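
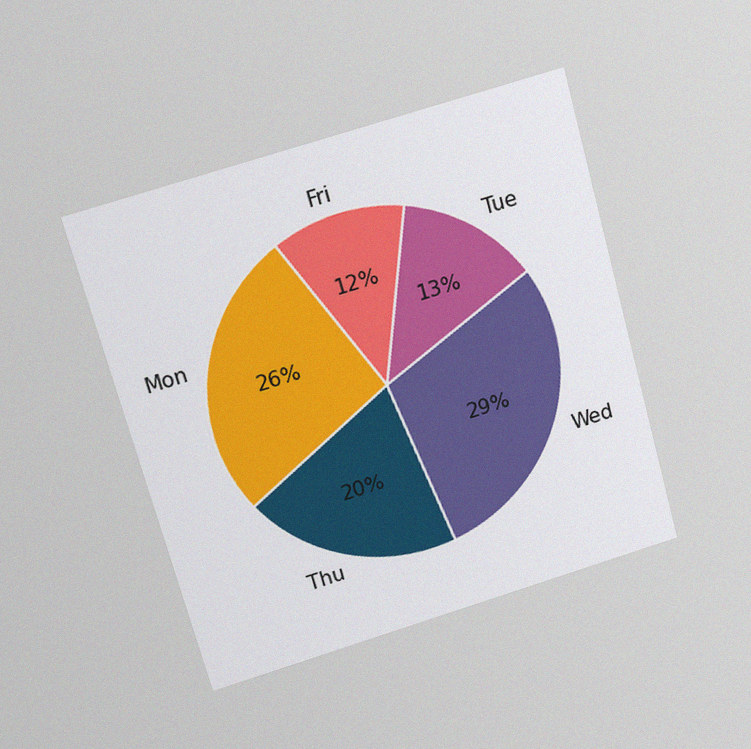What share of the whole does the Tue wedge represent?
13%

The chart is tilted about 15° counter-clockwise and viewed slightly from above, with some photo noise. The Tue slice takes up 13% of the pie.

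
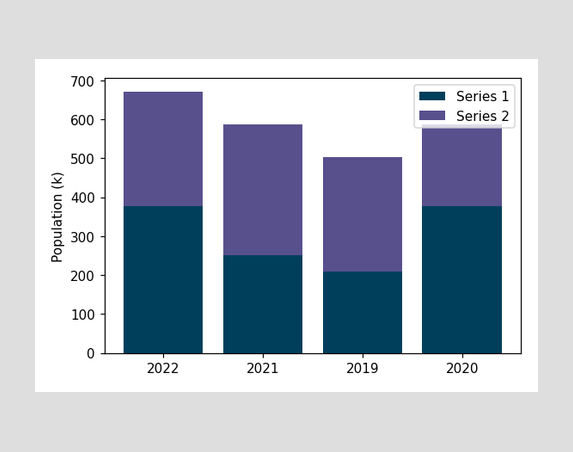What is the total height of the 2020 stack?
588k

The 2020 stack's top reaches 588k on the y-axis.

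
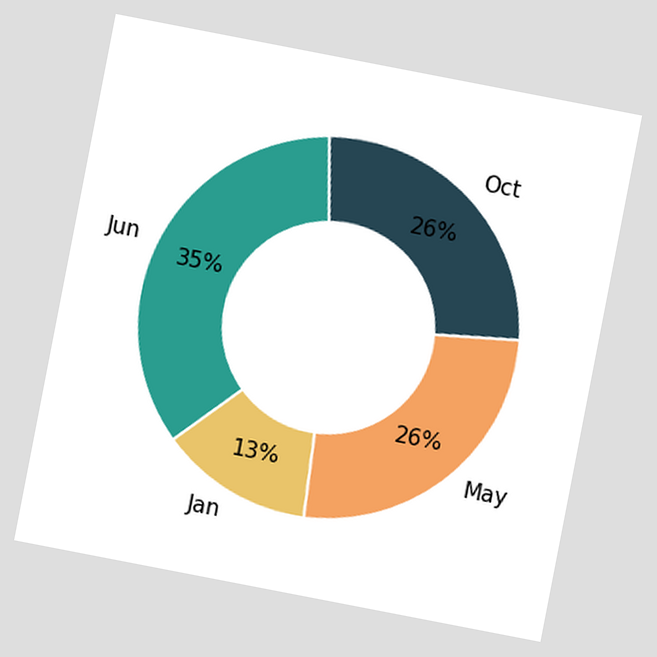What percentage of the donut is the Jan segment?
13%

The chart is tilted about 11° clockwise. The Jan segment takes up 13% of the ring.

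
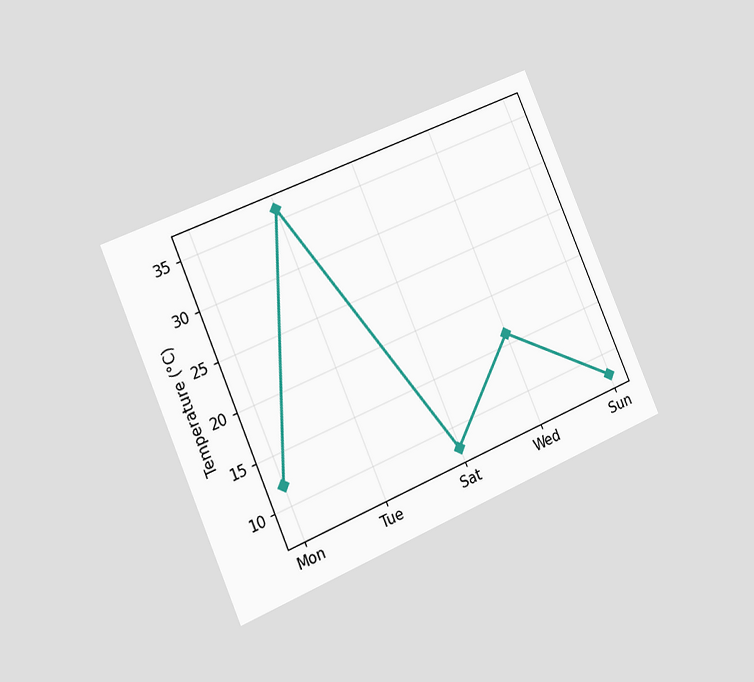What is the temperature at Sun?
8°C

The chart is tilted about 23° counter-clockwise and viewed at a slight angle. At Sun, the line is at 8°C.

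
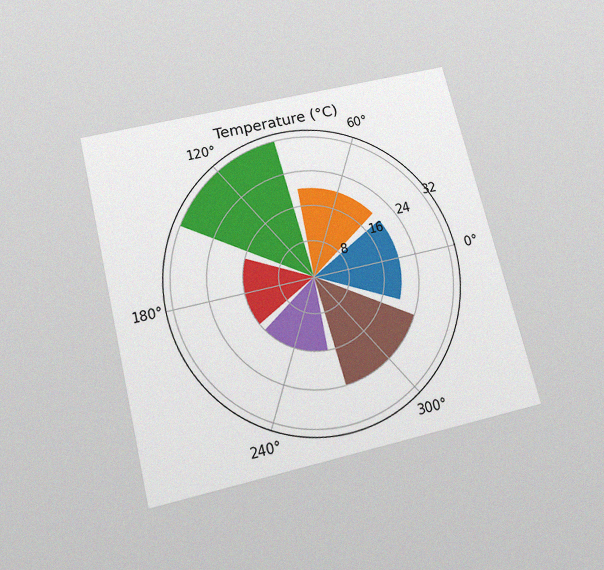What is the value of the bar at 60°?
20°C

The chart is tilted about 14° counter-clockwise and viewed slightly from below, with some photo noise. The bar at 60° reaches 20°C on the radial axis.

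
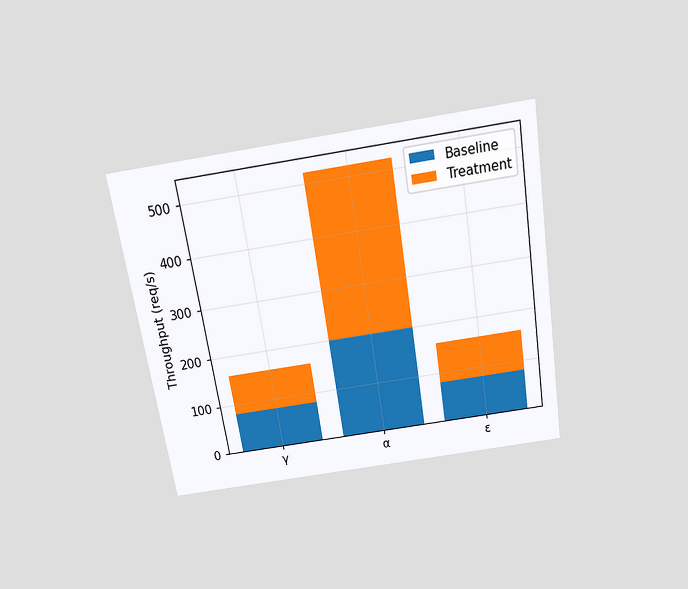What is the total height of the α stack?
The chart is tilted about 9° counter-clockwise and viewed slightly from above. The α stack's top reaches 520req/s on the y-axis.

520req/s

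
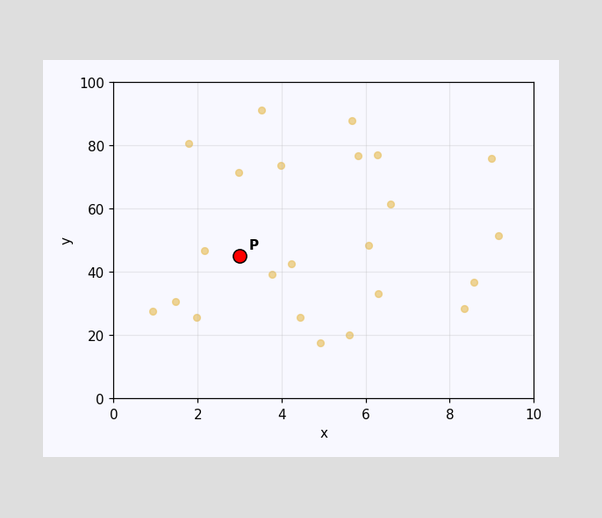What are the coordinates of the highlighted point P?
(3, 45)

Following the gridlines from P to each axis, P sits at (3, 45).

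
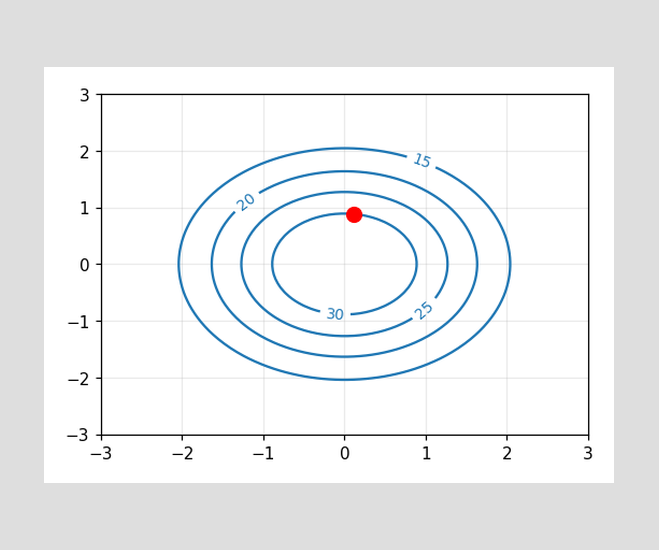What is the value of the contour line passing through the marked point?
30

The marked point sits on the contour labelled 30.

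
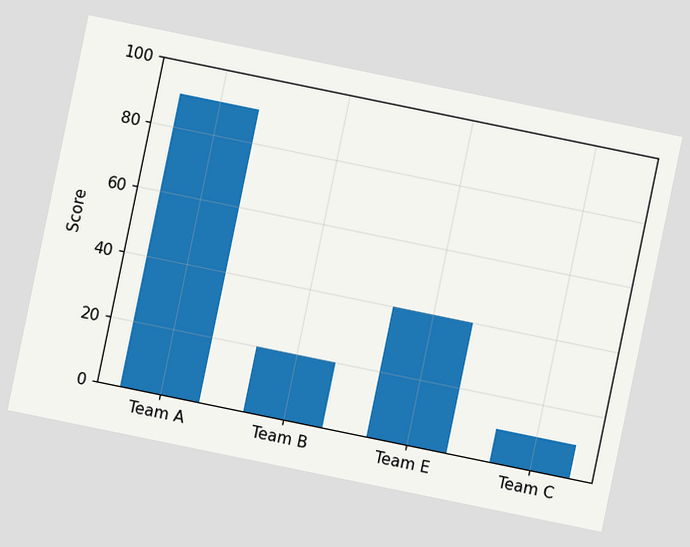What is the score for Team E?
40

The chart is tilted about 12° clockwise. Reading along the chart's y-axis, the Team E bar reaches 40.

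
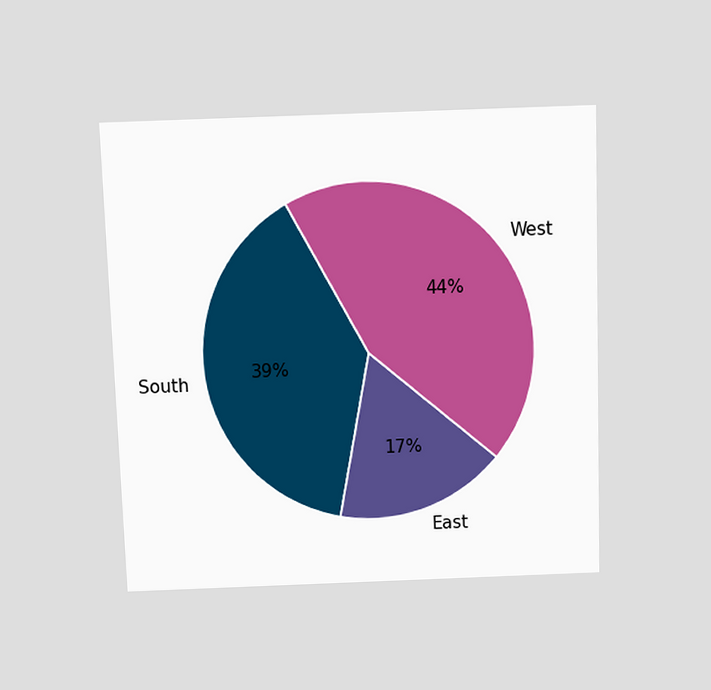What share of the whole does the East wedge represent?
17%

The chart is viewed slightly from above. The East slice takes up 17% of the pie.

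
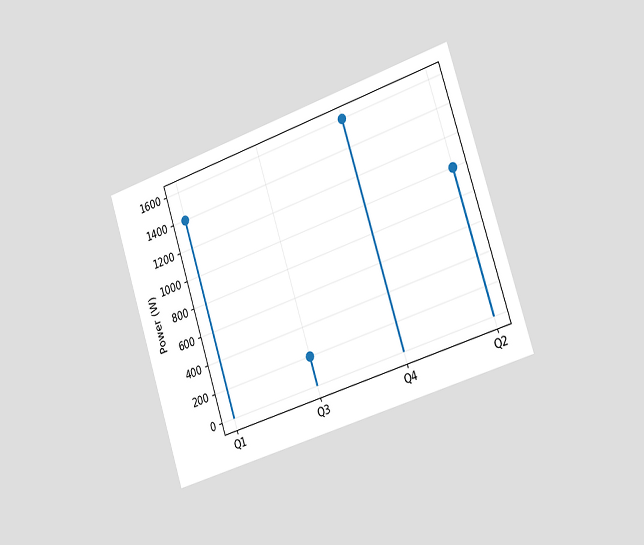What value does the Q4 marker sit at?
The chart is tilted about 18° counter-clockwise and viewed slightly from the right. The Q4 marker sits at 1600W.

1600W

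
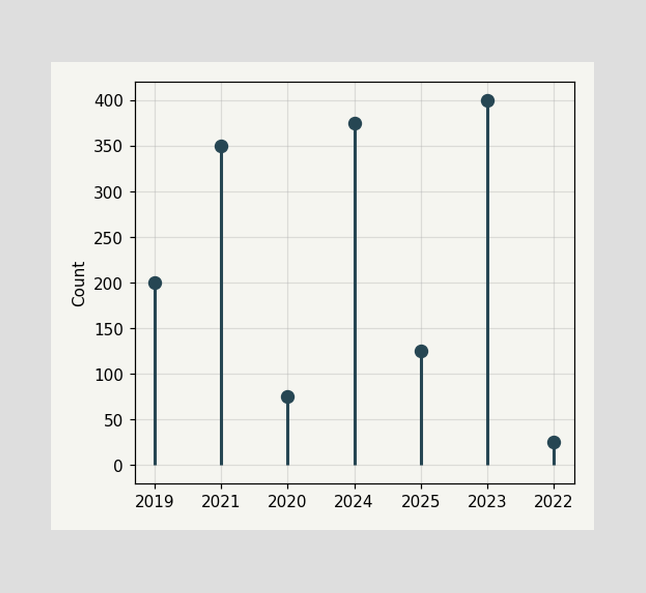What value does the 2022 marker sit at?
25

The 2022 marker sits at 25.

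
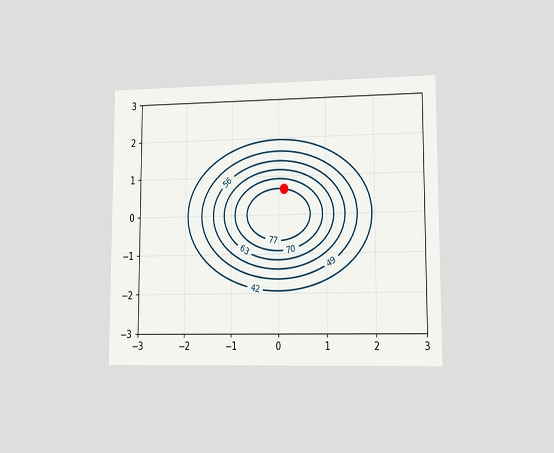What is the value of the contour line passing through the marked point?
77

The chart is viewed at a slight angle. The marked point sits on the contour labelled 77.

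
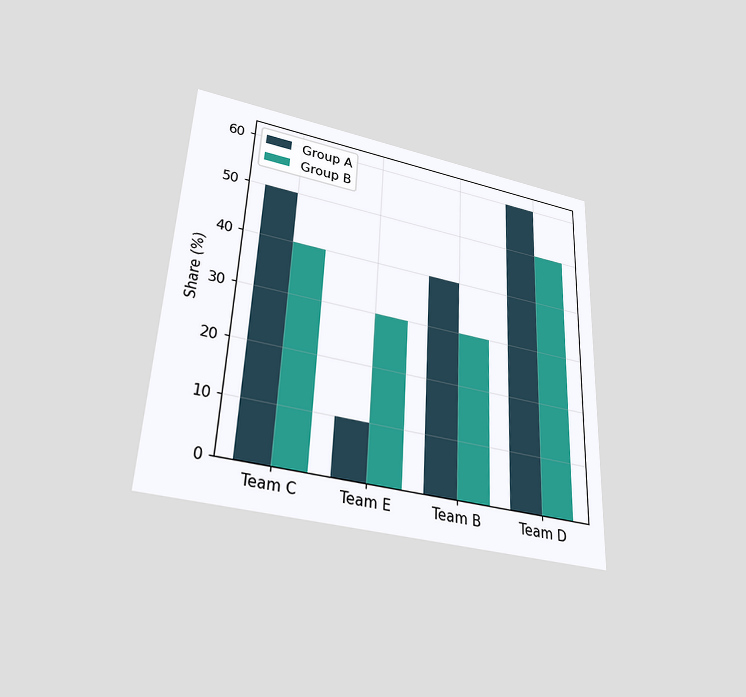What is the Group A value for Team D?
60%

The chart is tilted about 2° clockwise and viewed slightly from below. The Group A bar at Team D reaches 60% on the y-axis.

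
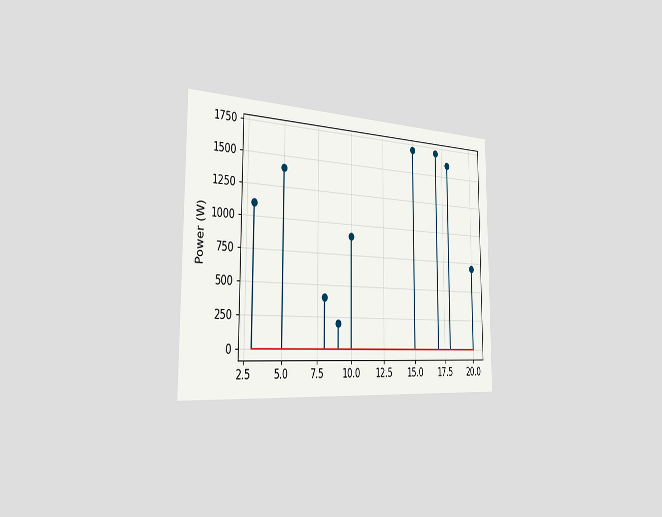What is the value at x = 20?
The chart is viewed slightly from the left. The stem at x=20 reaches 700W.

700W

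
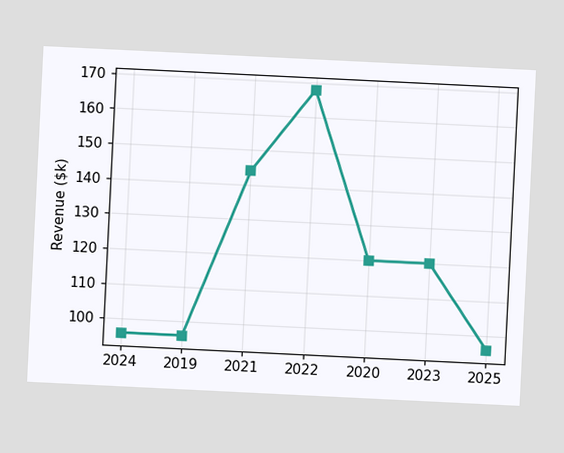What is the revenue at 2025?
The chart is tilted about 3° clockwise. At 2025, the line is at $96k.

$96k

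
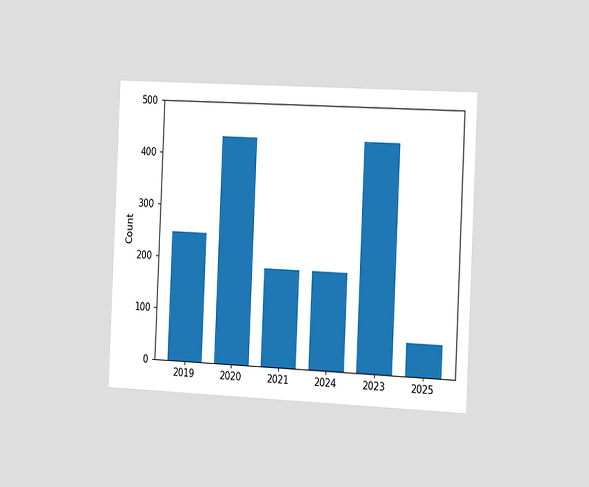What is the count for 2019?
248

The chart is tilted about 3° clockwise and viewed slightly from the right. Reading along the chart's y-axis, the 2019 bar reaches 248.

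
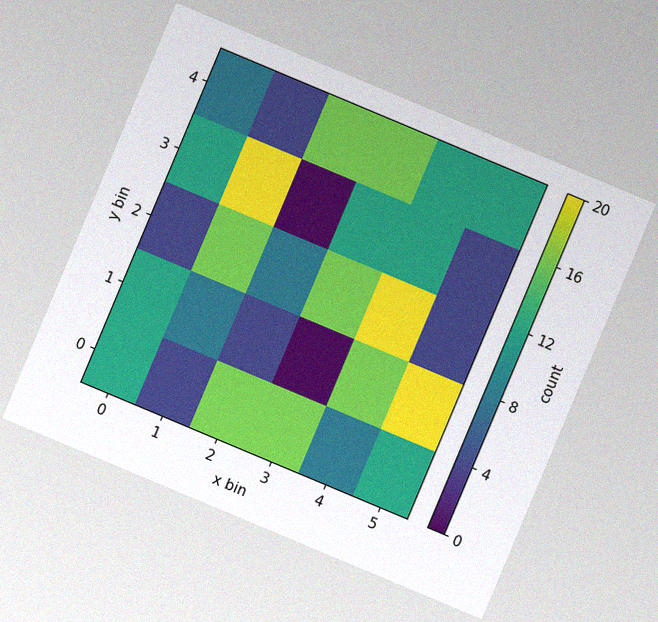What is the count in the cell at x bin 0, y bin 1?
12

The chart is tilted about 23° clockwise, with some photo noise. Matching the cell (0, 1) against the colorbar gives 12.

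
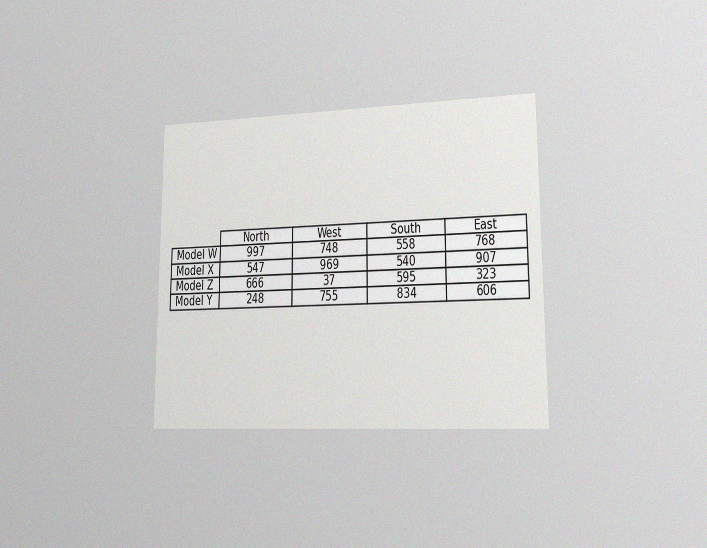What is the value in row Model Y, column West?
The chart is viewed slightly from the right, with some photo noise. The (Model Y, West) cell reads 755.

755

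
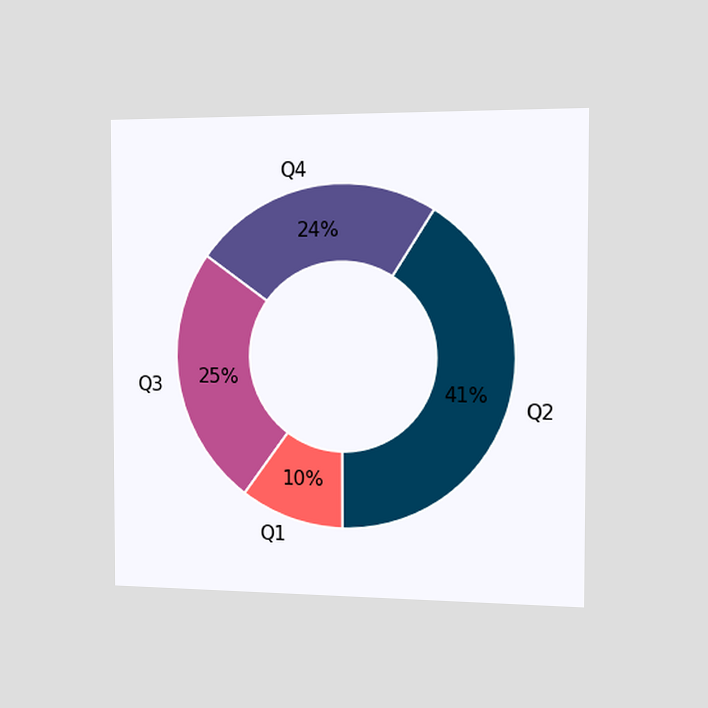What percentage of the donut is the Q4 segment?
24%

The chart is viewed slightly from the right. The Q4 segment takes up 24% of the ring.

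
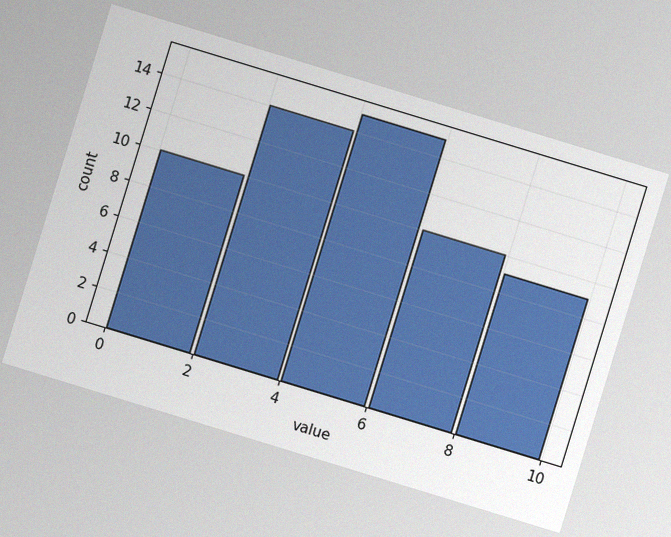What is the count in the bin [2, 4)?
The chart is tilted about 17° clockwise, with some photo noise. The [2, 4) bin has height 14.

14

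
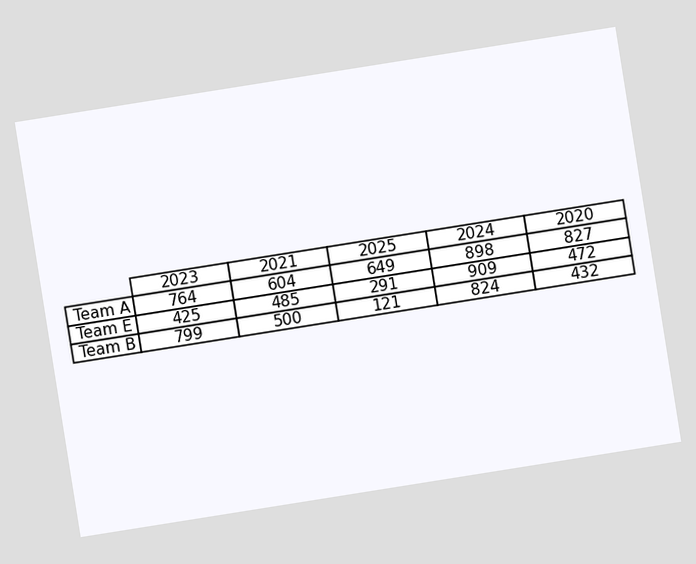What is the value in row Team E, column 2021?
The chart is tilted about 9° counter-clockwise. The (Team E, 2021) cell reads 485.

485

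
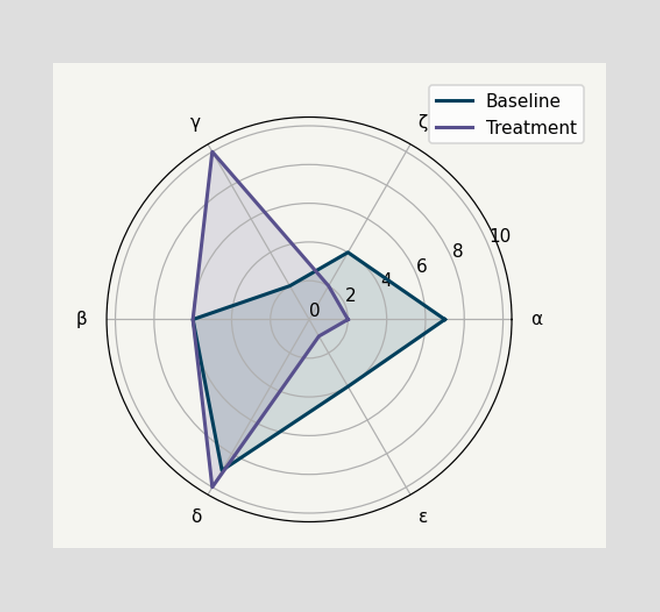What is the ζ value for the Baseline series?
4

On the ζ axis, Baseline reaches 4.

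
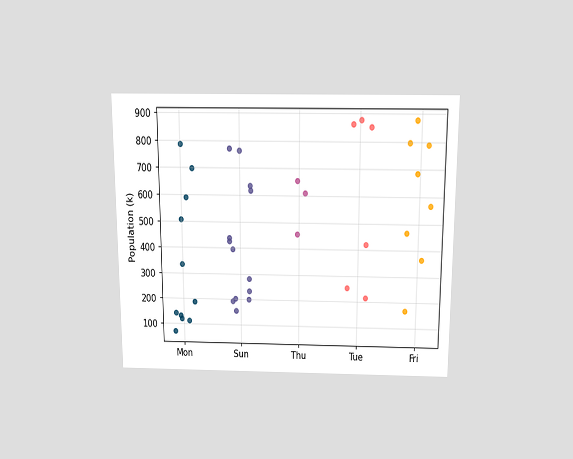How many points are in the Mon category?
The chart is viewed slightly from above. Counting the markers in the Mon column gives 11.

11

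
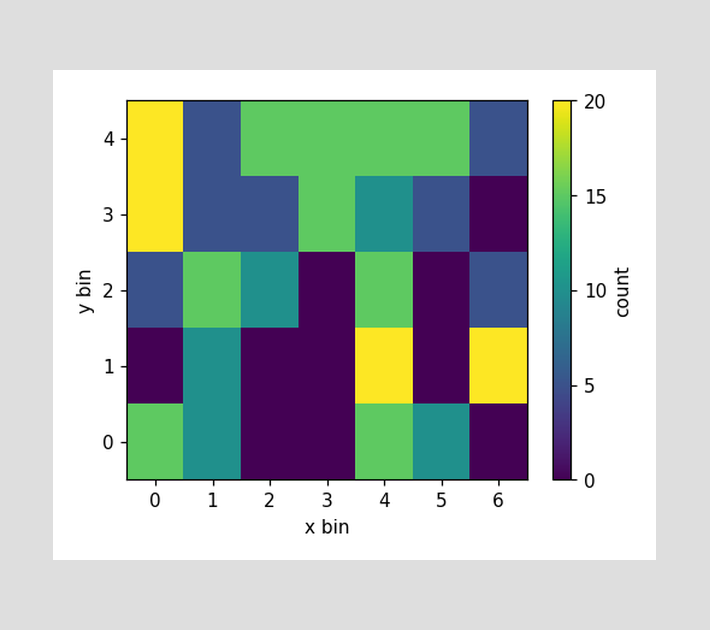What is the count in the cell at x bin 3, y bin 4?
15

Matching the cell (3, 4) against the colorbar gives 15.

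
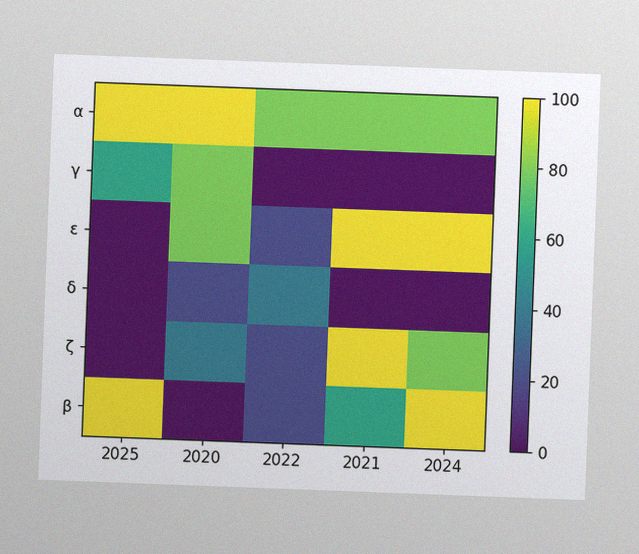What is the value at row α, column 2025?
100

The chart is tilted about 2° clockwise, with some photo noise. Matching cell (α, 2025) against the colorbar gives 100.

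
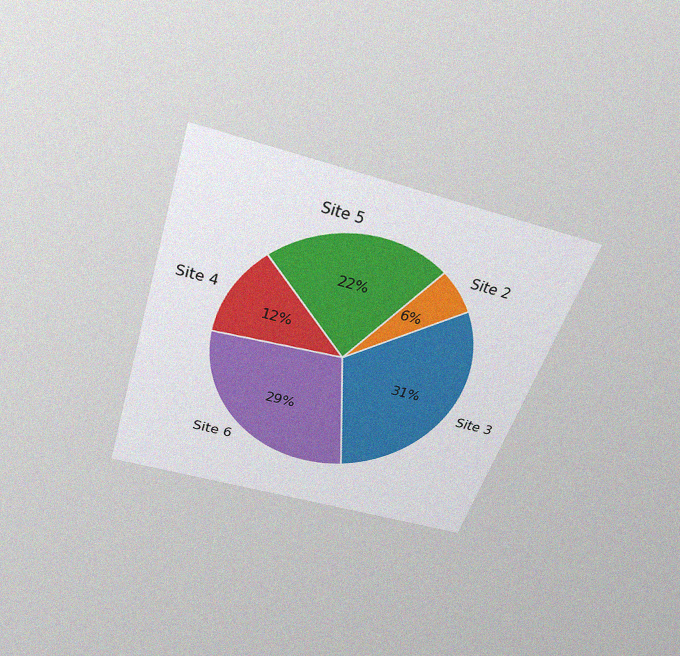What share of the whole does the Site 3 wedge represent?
31%

The chart is tilted about 18° clockwise and viewed slightly from above, with some photo noise. The Site 3 slice takes up 31% of the pie.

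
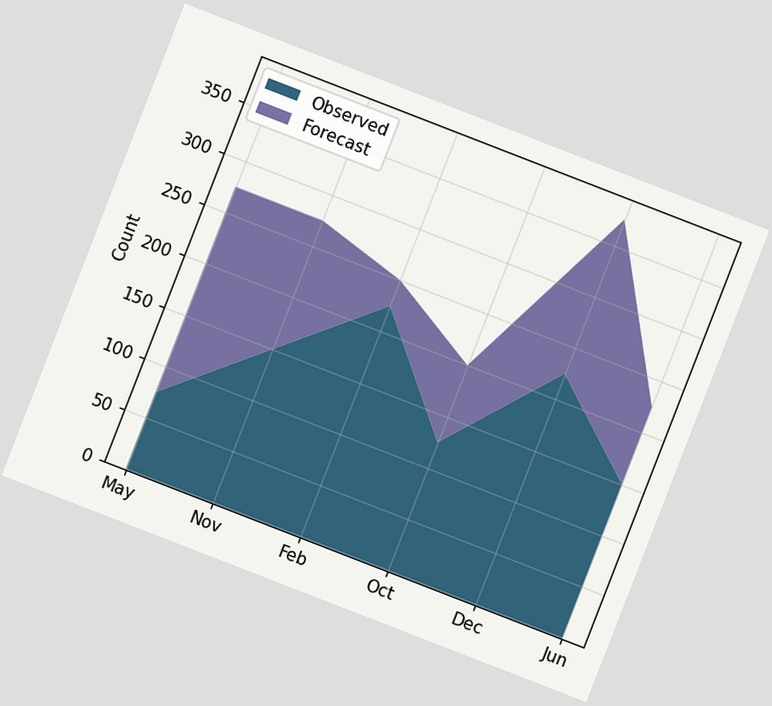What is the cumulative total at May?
275

The chart is tilted about 21° clockwise. The stacked total at May reaches 275.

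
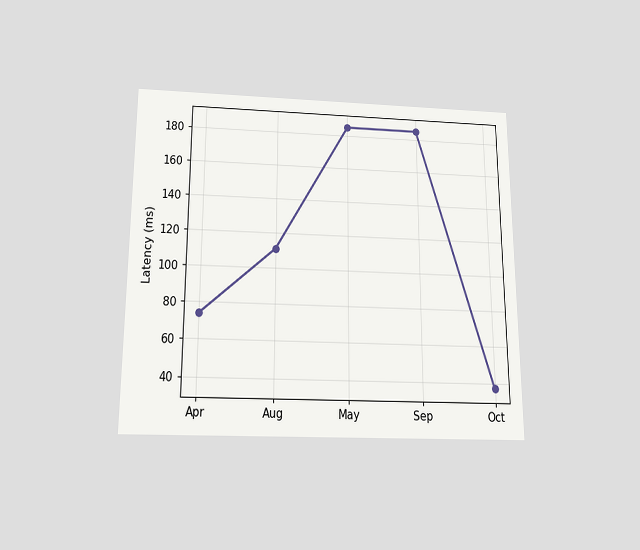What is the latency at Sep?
The chart is viewed slightly from below. At Sep, the line is at 185ms.

185ms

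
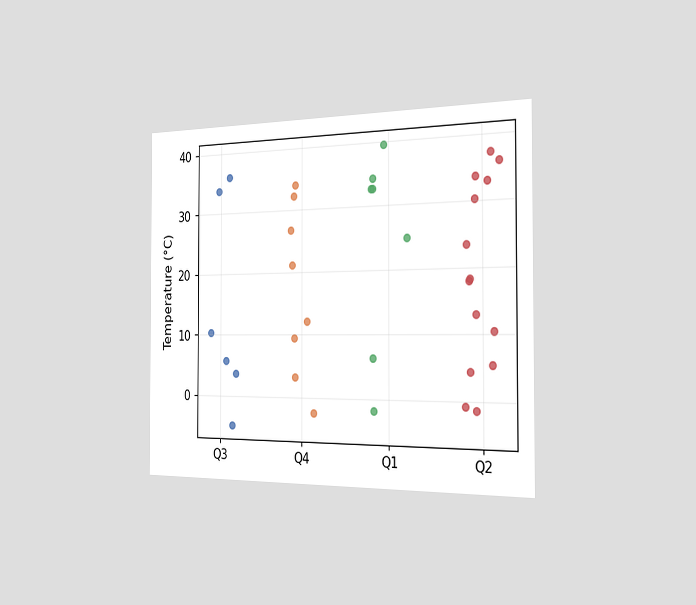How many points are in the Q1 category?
The chart is viewed slightly from the right. Counting the markers in the Q1 column gives 7.

7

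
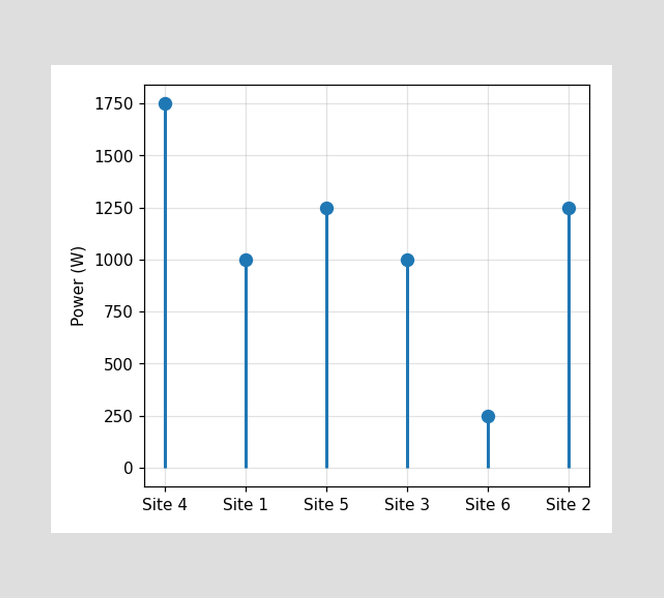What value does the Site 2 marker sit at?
1250W

The Site 2 marker sits at 1250W.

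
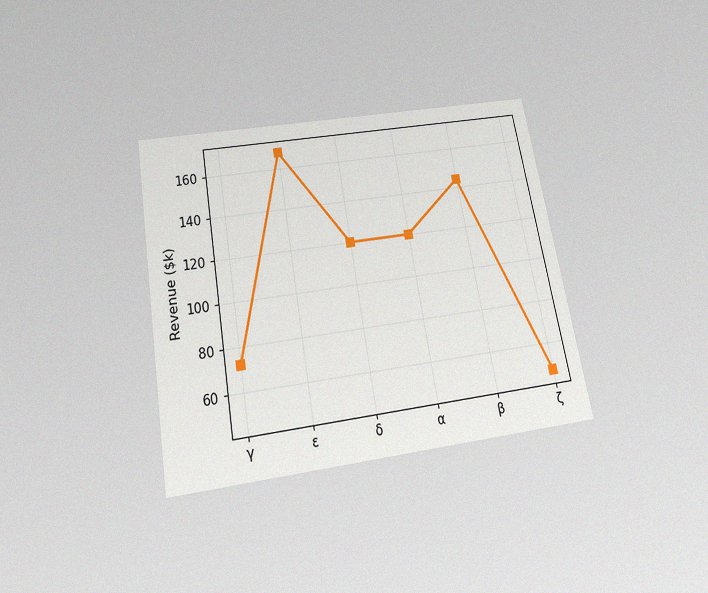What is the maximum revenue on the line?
$168k

The chart is tilted about 10° counter-clockwise and viewed slightly from below, with some photo noise. The highest point is at ε, and reading across to the y-axis gives $168k.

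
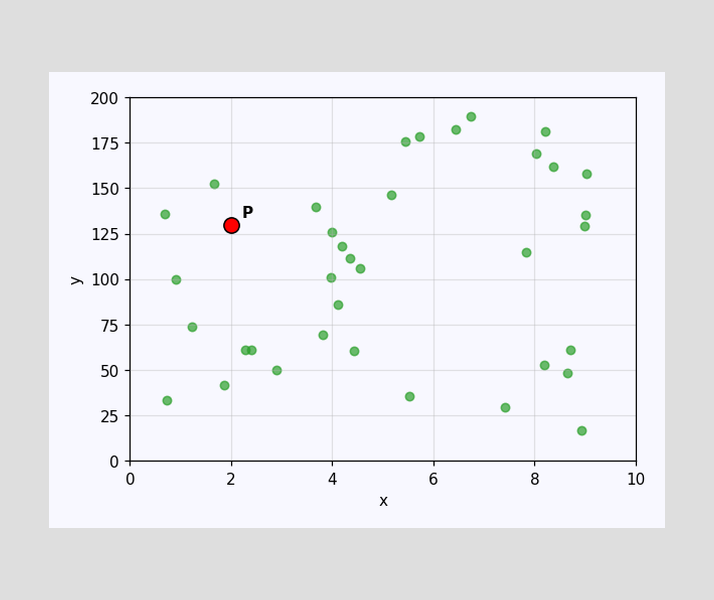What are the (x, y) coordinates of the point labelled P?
(2, 130)

Following the gridlines from P to each axis, P sits at (2, 130).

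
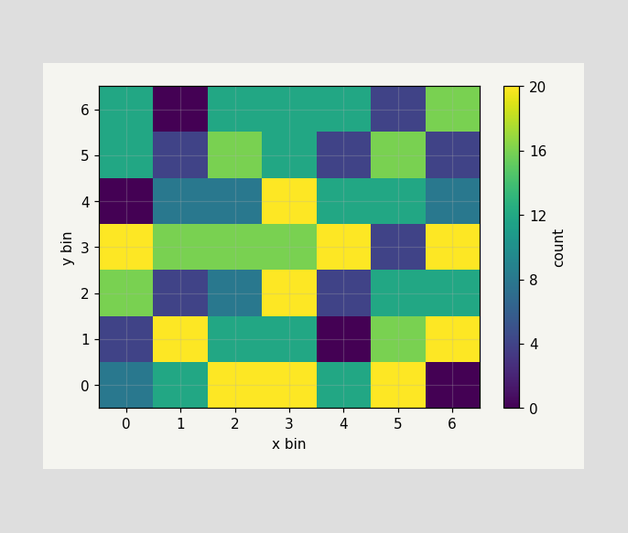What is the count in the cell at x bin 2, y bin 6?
Matching the cell (2, 6) against the colorbar gives 12.

12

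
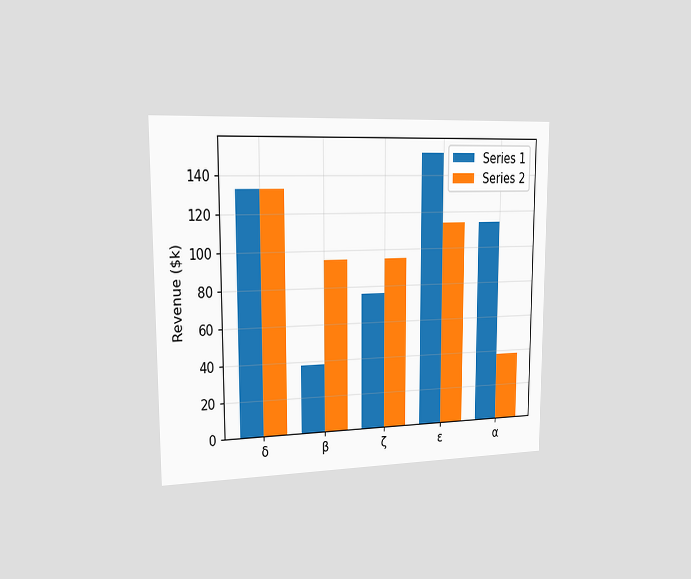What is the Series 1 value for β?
The chart is viewed slightly from the left. The Series 1 bar at β reaches $38k on the y-axis.

$38k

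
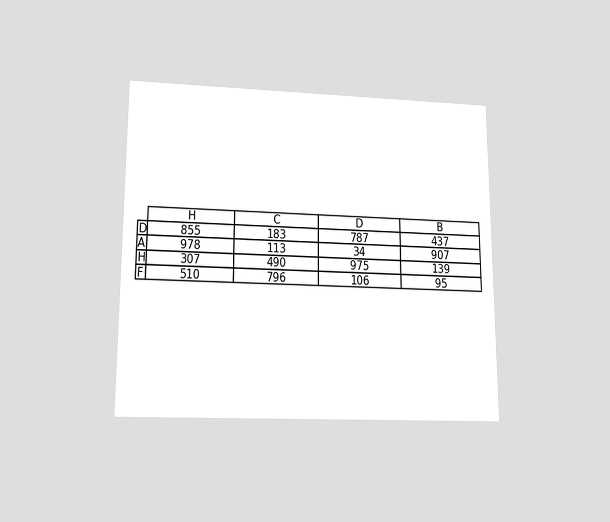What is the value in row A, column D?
The chart is viewed slightly from below. The (A, D) cell reads 34.

34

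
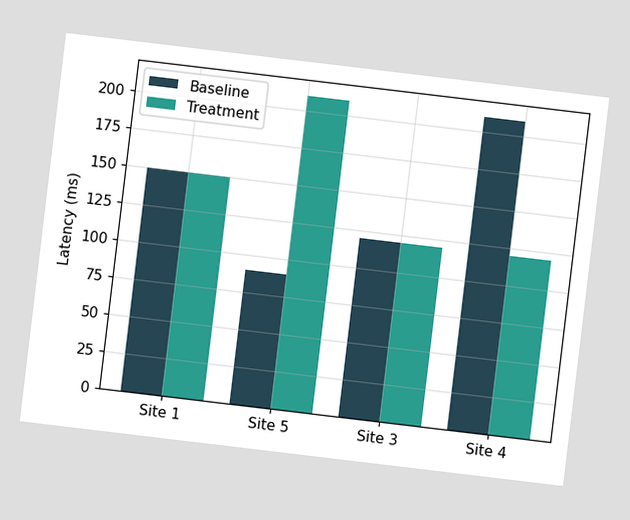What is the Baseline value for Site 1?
150ms

The chart is tilted about 7° clockwise. The Baseline bar at Site 1 reaches 150ms on the y-axis.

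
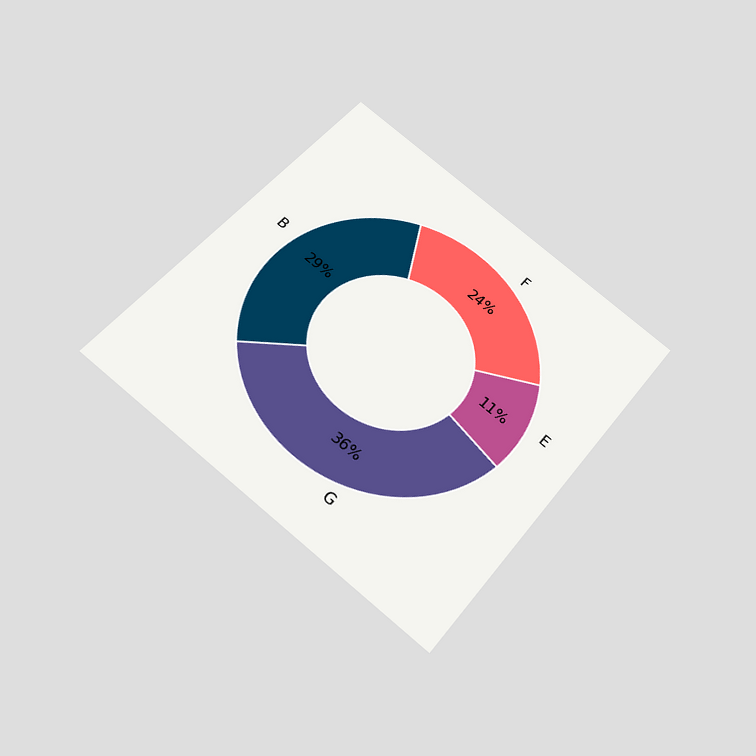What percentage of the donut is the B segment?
The chart is tilted about 38° clockwise and viewed slightly from below. The B segment takes up 29% of the ring.

29%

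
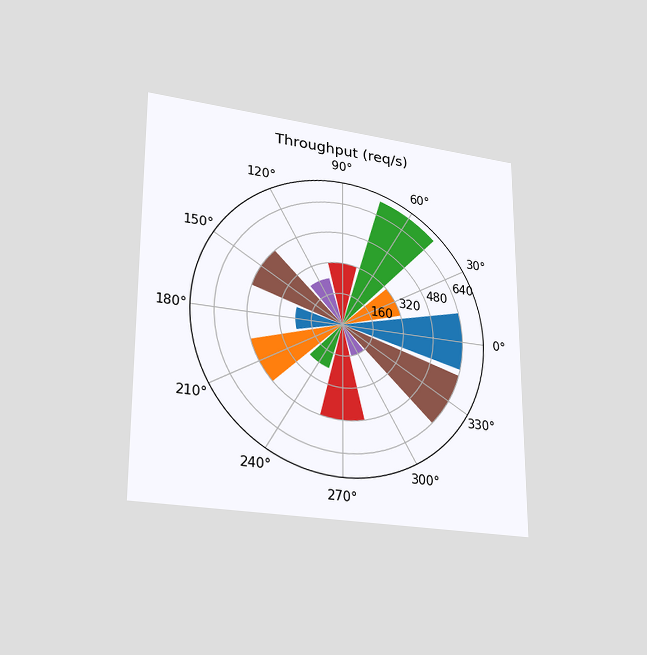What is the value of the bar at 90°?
The chart is viewed at a slight angle. The bar at 90° reaches 320req/s on the radial axis.

320req/s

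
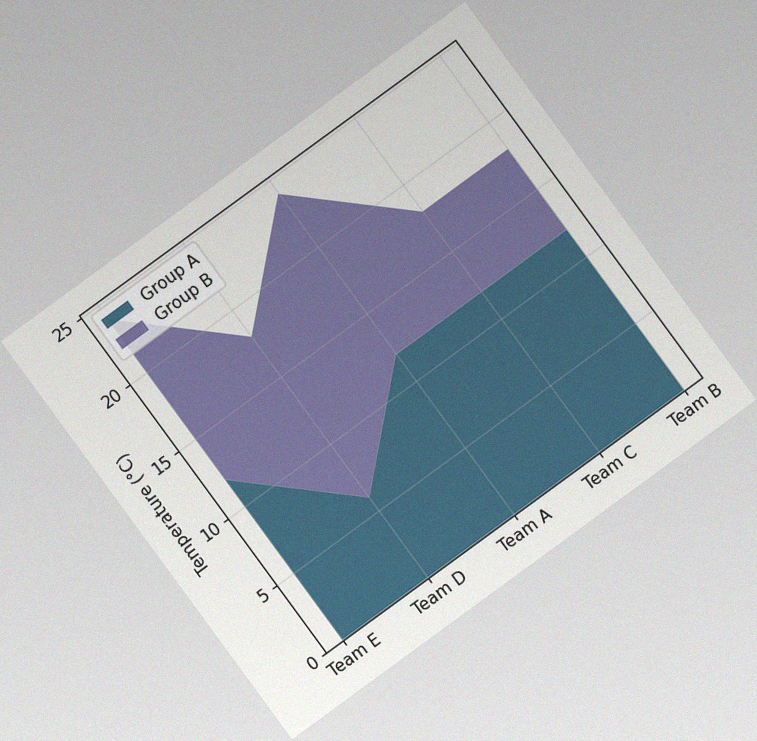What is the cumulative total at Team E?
The chart is tilted about 36° counter-clockwise, with some photo noise. The stacked total at Team E reaches 24°C.

24°C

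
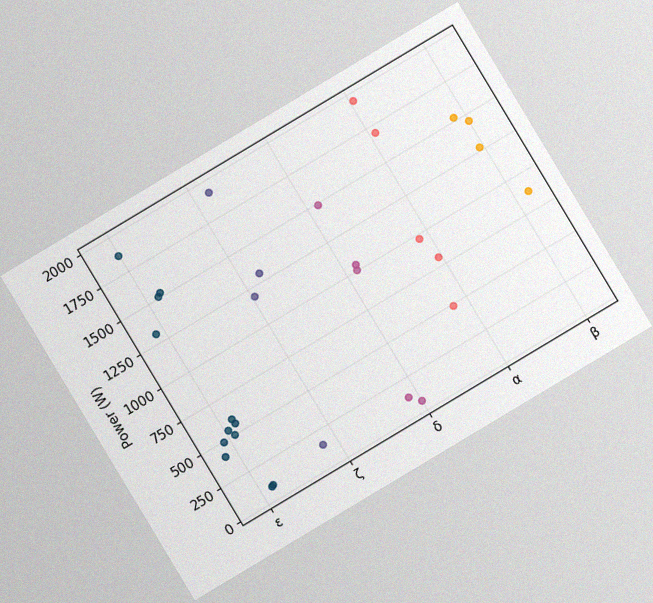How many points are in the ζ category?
The chart is tilted about 31° counter-clockwise, with some photo noise. Counting the markers in the ζ column gives 4.

4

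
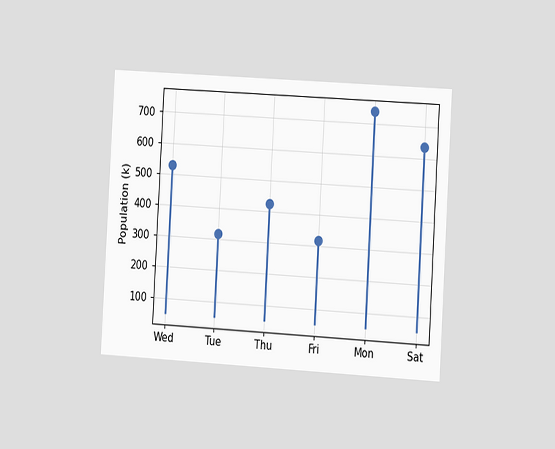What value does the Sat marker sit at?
The chart is tilted about 3° clockwise and viewed slightly from the right. The Sat marker sits at 636k.

636k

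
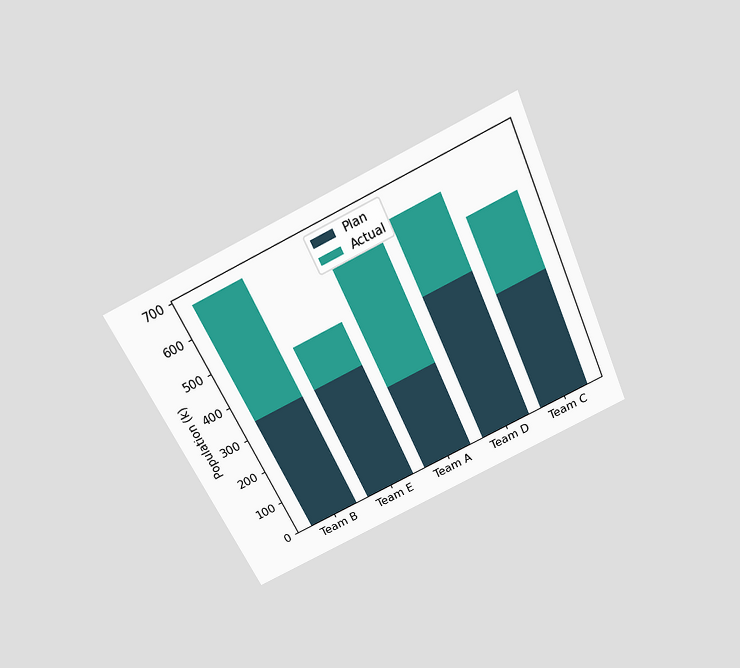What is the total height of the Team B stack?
The chart is tilted about 25° counter-clockwise and viewed slightly from above. The Team B stack's top reaches 672k on the y-axis.

672k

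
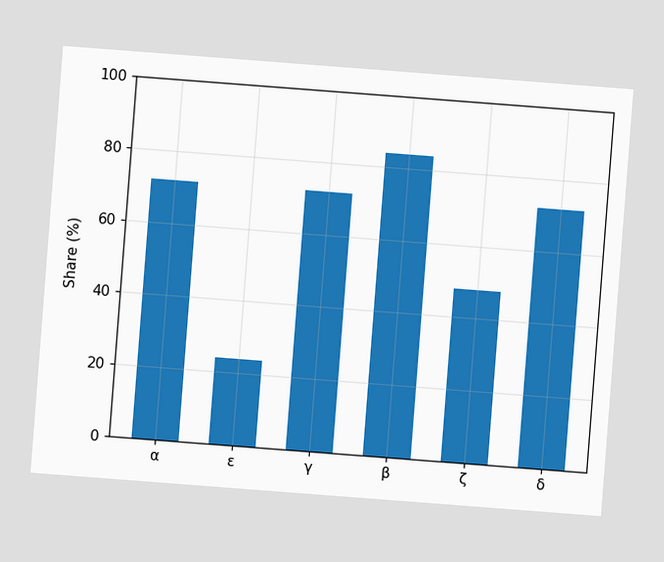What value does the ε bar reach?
The chart is tilted about 4° clockwise. Reading along the chart's y-axis, the ε bar reaches 24%.

24%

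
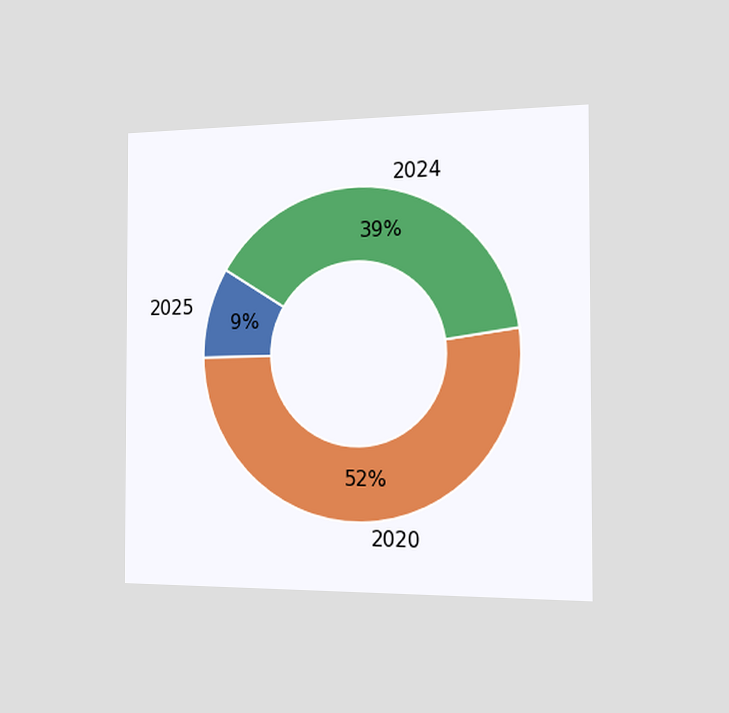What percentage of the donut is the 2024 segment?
39%

The chart is viewed slightly from the right. The 2024 segment takes up 39% of the ring.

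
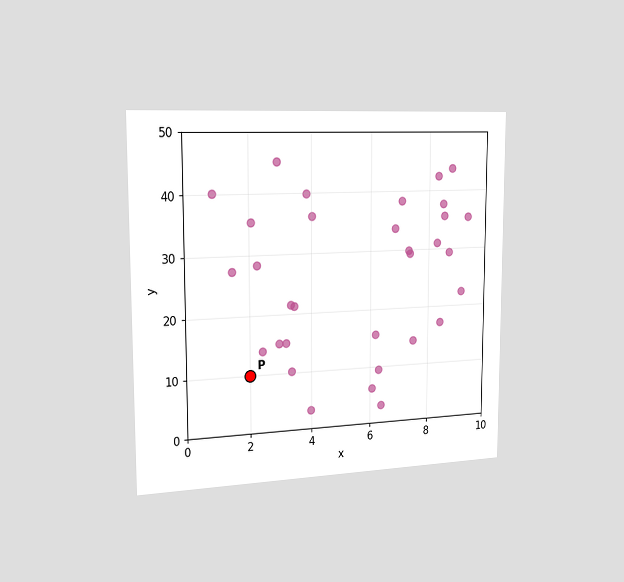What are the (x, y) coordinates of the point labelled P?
(2, 10)

The chart is viewed slightly from the left. Following the gridlines from P to each axis, P sits at (2, 10).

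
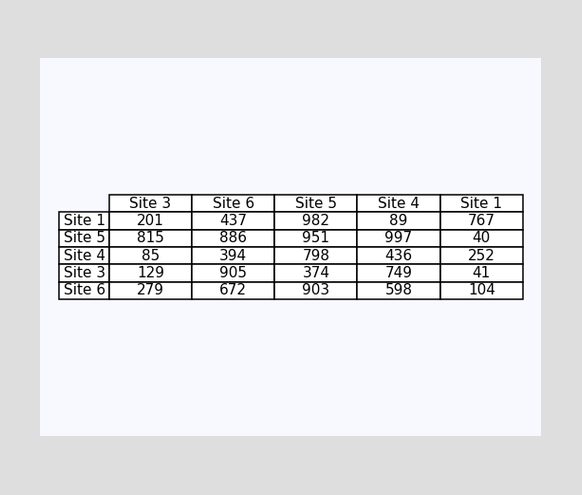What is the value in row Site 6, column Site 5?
The (Site 6, Site 5) cell reads 903.

903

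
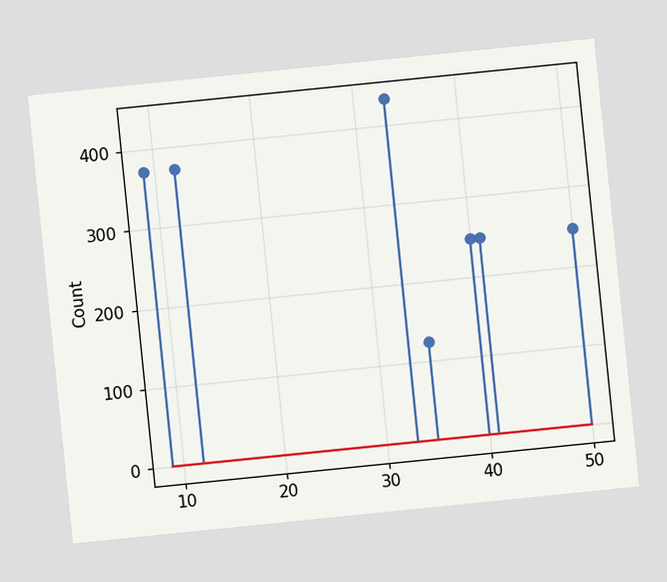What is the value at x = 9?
The chart is tilted about 6° counter-clockwise. The stem at x=9 reaches 372.

372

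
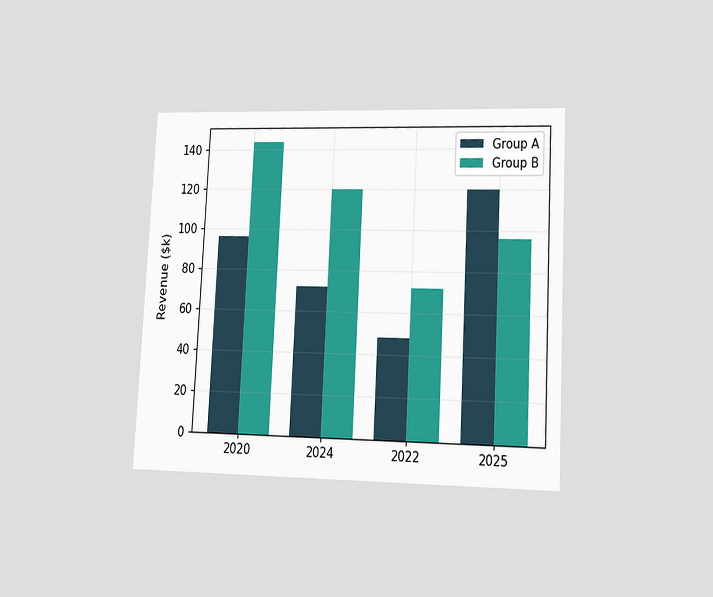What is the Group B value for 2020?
The chart is tilted about 3° clockwise and viewed at a slight angle. The Group B bar at 2020 reaches $144k on the y-axis.

$144k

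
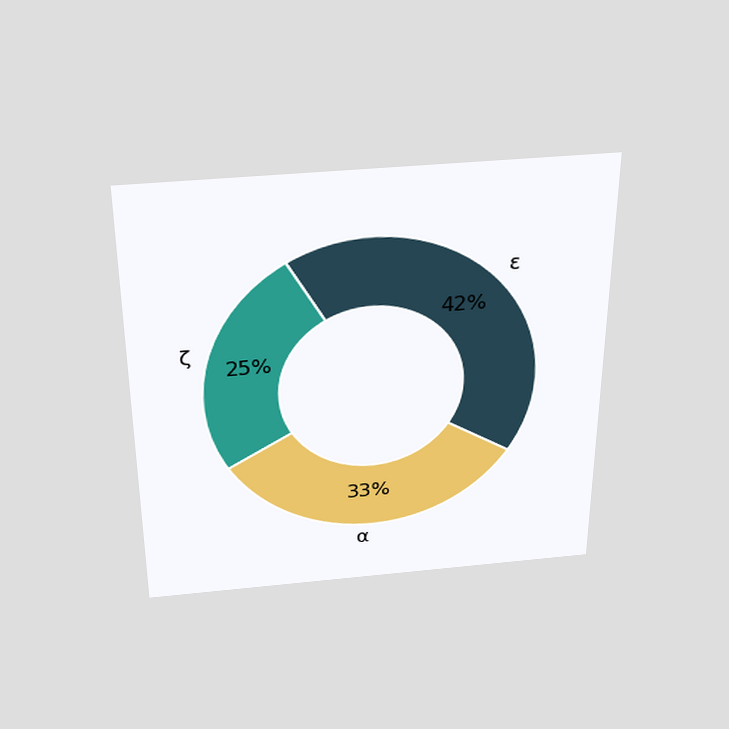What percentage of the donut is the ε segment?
42%

The chart is viewed slightly from above. The ε segment takes up 42% of the ring.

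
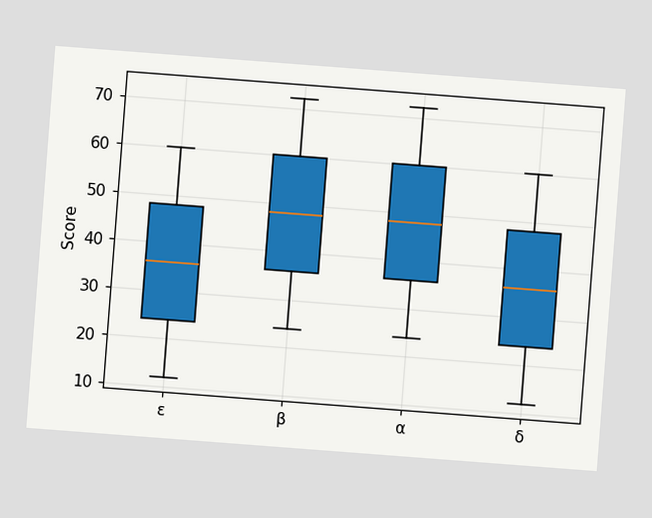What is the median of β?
48

The chart is tilted about 4° clockwise. The median line in the β box sits at 48.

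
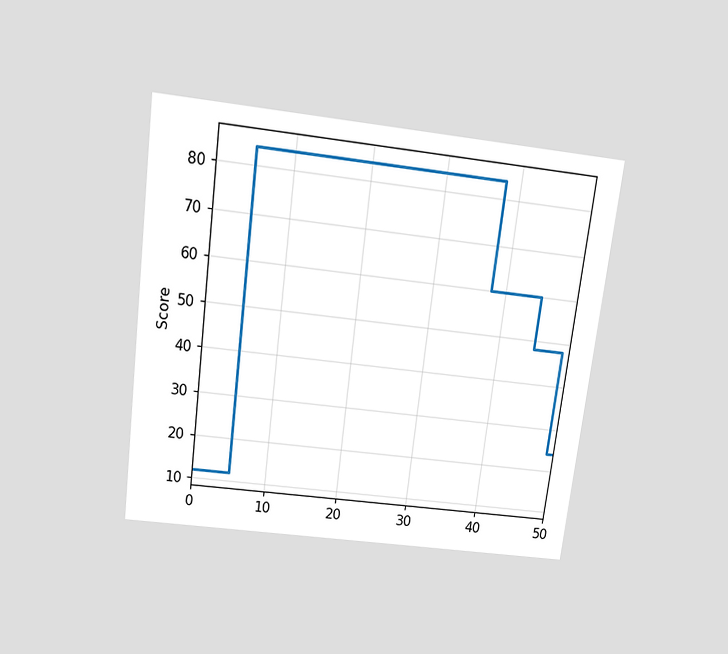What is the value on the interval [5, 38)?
84

The chart is tilted about 7° clockwise and viewed slightly from above. On [5, 38) the step sits at 84.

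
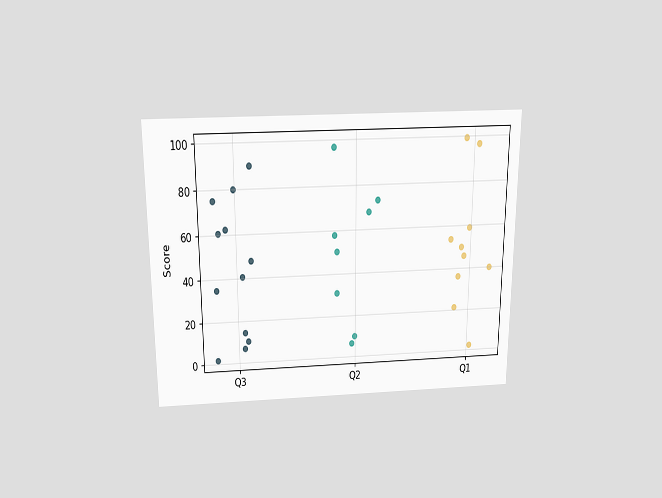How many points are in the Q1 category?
The chart is viewed slightly from above. Counting the markers in the Q1 column gives 10.

10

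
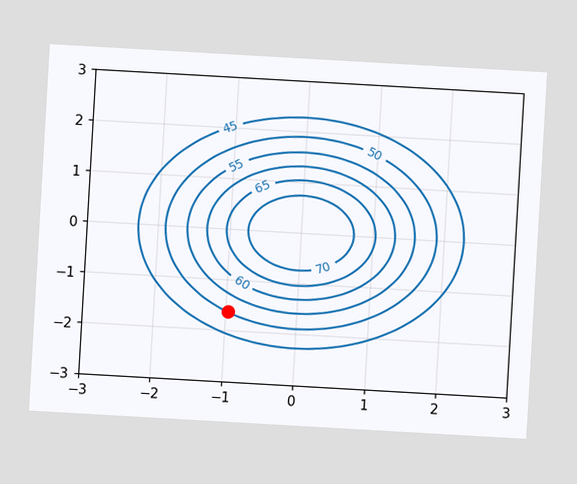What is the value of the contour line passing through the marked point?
The chart is tilted about 3° clockwise. The marked point sits on the contour labelled 50.

50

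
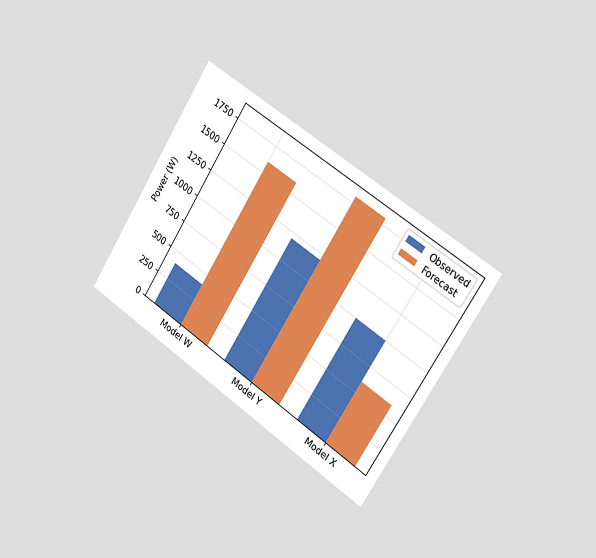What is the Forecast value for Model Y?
The chart is tilted about 33° clockwise and viewed slightly from the right. The Forecast bar at Model Y reaches 1800W on the y-axis.

1800W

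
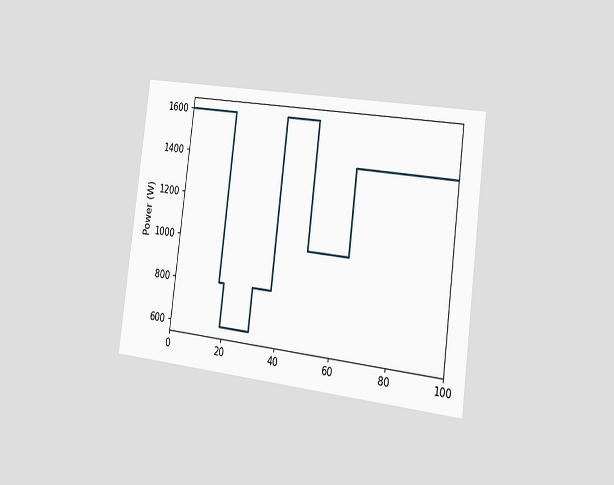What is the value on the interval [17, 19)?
800W

The chart is tilted about 7° clockwise and viewed slightly from the right. On [17, 19) the step sits at 800W.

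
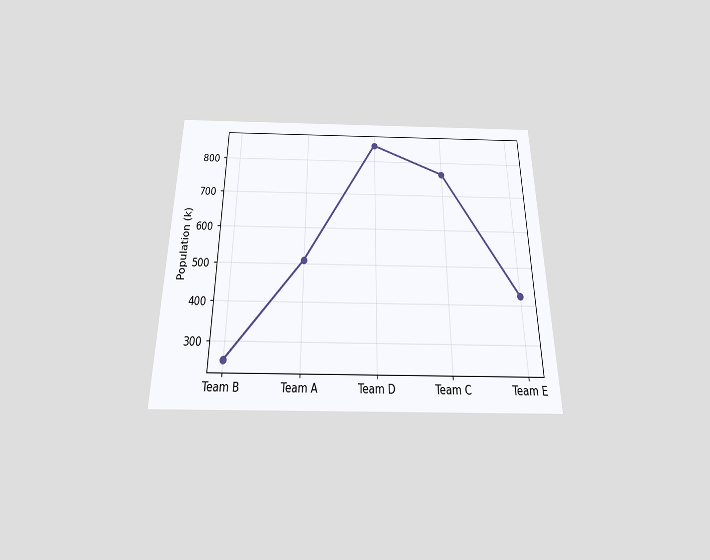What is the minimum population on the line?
The chart is viewed slightly from below. The lowest point is at Team B, and reading across to the y-axis gives 255k.

255k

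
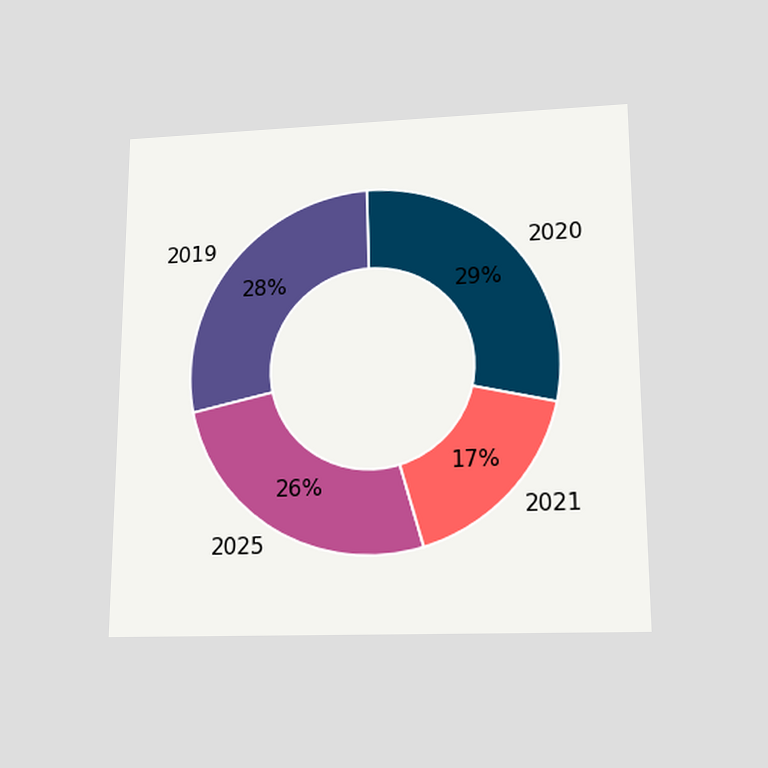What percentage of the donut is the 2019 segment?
28%

The chart is viewed slightly from below. The 2019 segment takes up 28% of the ring.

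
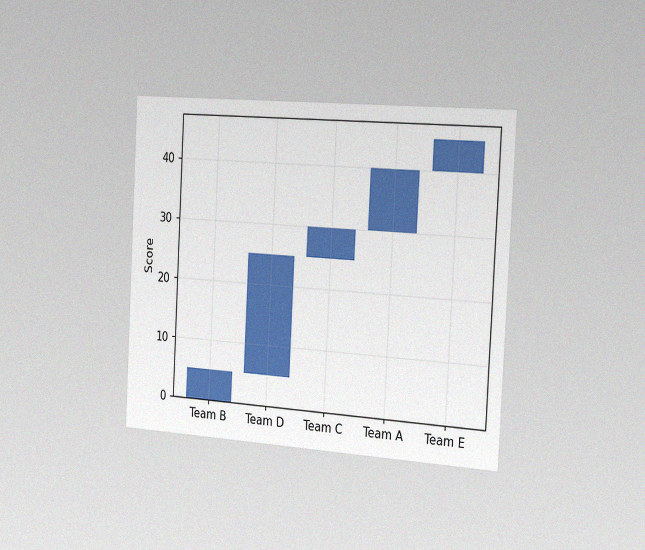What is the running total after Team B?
5

The chart is tilted about 3° clockwise and viewed slightly from the right, with some photo noise. After Team B the running total reaches 5.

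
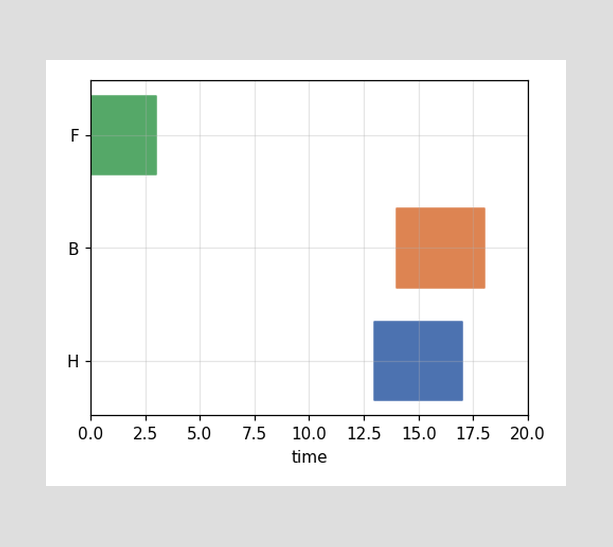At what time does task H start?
The H bar begins at t=13.

13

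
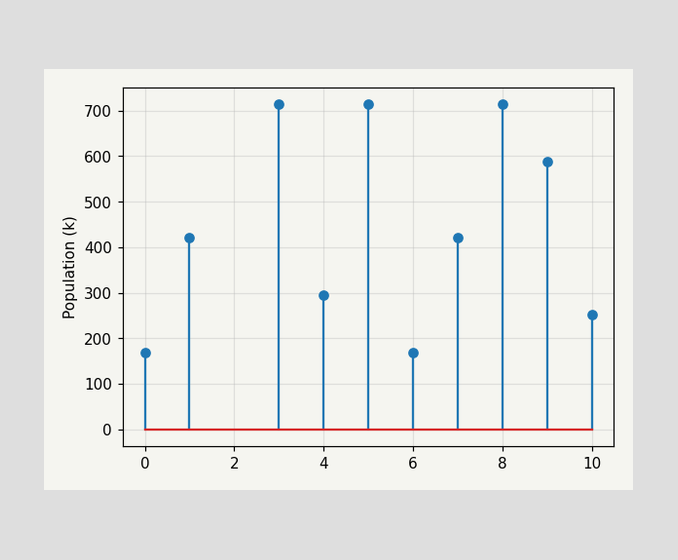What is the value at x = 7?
The stem at x=7 reaches 420k.

420k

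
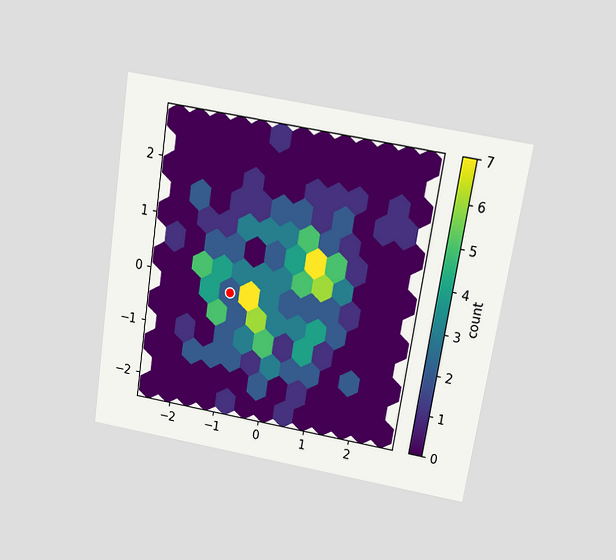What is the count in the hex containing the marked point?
2

The chart is tilted about 9° clockwise and viewed slightly from above. The marked hex reads 2 on the colorbar.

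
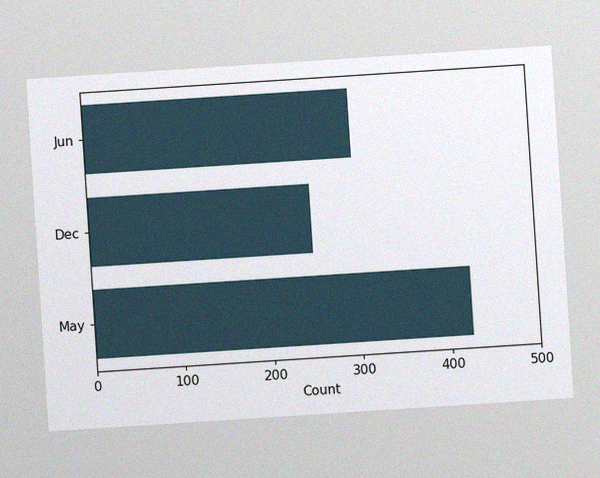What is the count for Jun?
The chart is tilted about 4° counter-clockwise, with some photo noise. Reading along the chart's x-axis, the Jun bar reaches 300.

300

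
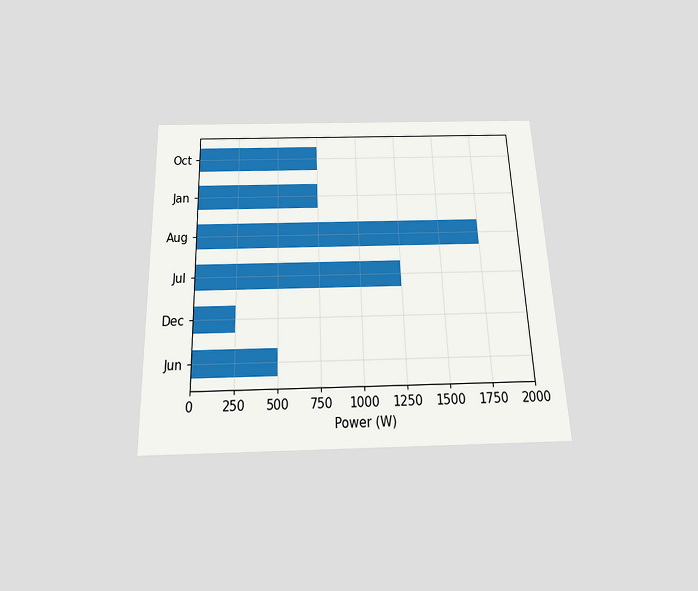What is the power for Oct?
750W

The chart is tilted about 2° counter-clockwise and viewed slightly from below. Reading along the chart's x-axis, the Oct bar reaches 750W.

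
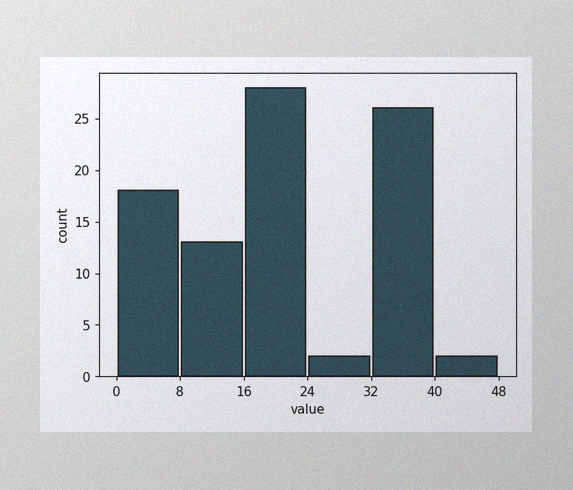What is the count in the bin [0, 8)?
The image has some photo noise and uneven lighting. The [0, 8) bin has height 18.

18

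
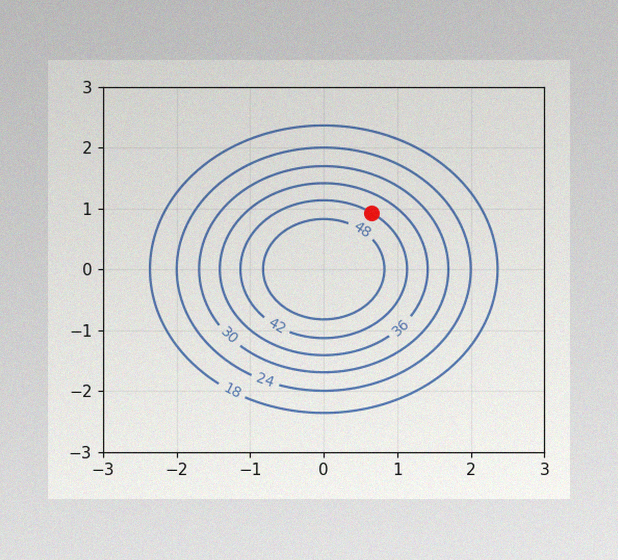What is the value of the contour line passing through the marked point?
42

The image has some photo noise and uneven lighting. The marked point sits on the contour labelled 42.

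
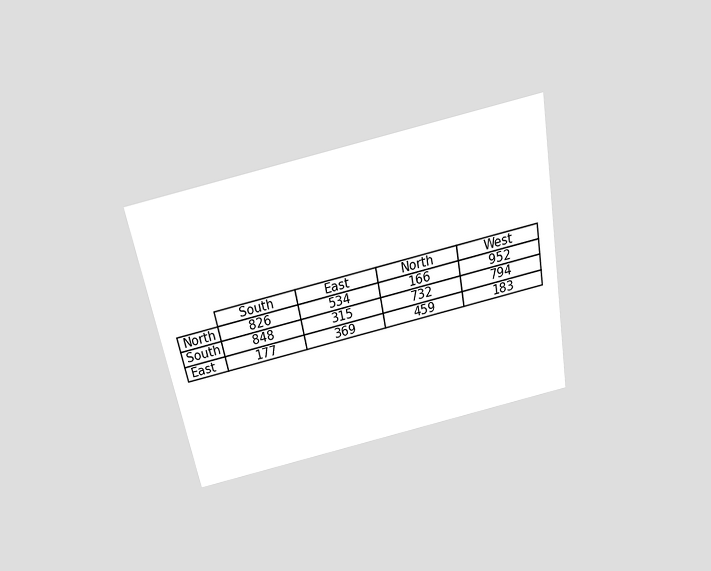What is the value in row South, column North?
732

The chart is tilted about 11° counter-clockwise and viewed slightly from above. The (South, North) cell reads 732.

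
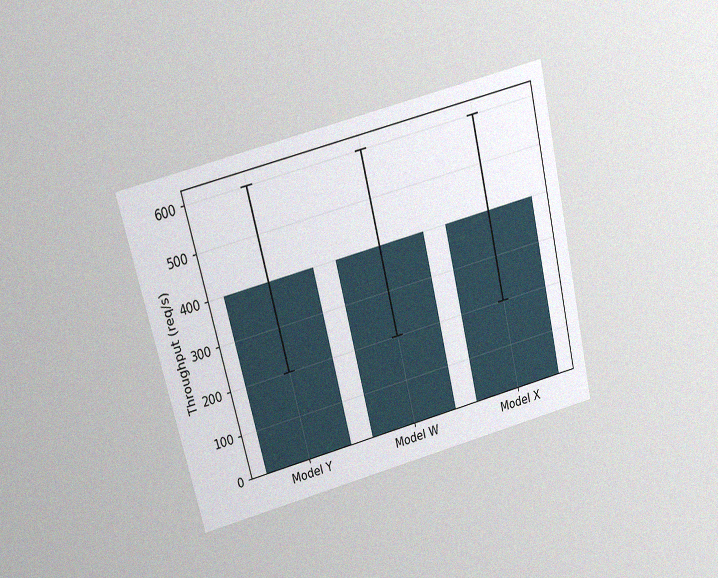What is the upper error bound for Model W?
The chart is tilted about 14° counter-clockwise and viewed at a slight angle, with some photo noise. The Model W bar's upper whisker reaches 600req/s.

600req/s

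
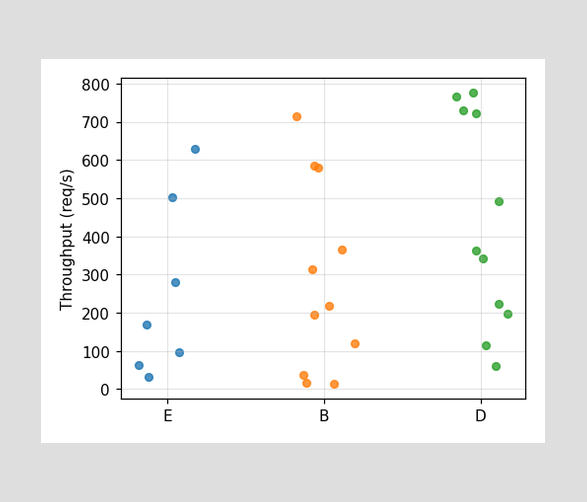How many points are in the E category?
7

Counting the markers in the E column gives 7.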